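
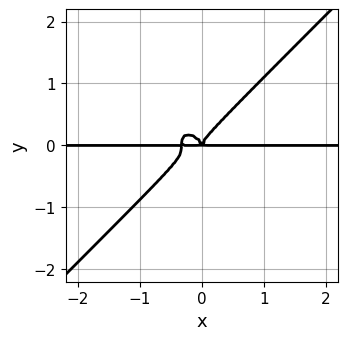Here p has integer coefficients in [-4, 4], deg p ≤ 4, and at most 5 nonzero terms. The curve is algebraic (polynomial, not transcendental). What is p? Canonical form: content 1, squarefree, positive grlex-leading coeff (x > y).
3*x^3*y - 3*y^4 + x^2*y

(a) The degree is 4 — the shape is more complex than any degree-3 curve.
(b) Checking where it meets the axes: the visible x-axis segment lies entirely on the curve.
(c) These observations pin down the coefficients.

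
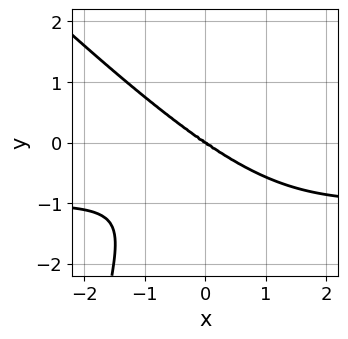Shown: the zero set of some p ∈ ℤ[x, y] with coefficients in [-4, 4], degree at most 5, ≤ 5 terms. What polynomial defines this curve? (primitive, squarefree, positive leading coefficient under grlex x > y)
x^3*y + x^2*y^2 + x^3 + x^2*y + y^3

The degree is 4 — a generic line meets the curve in up to 4 points.
Observable constraints: one y-axis crossing is at y = 0; it meets the x-axis at x = 0 (among the integer gridlines).
The integer polynomial consistent with all of this is the stated p.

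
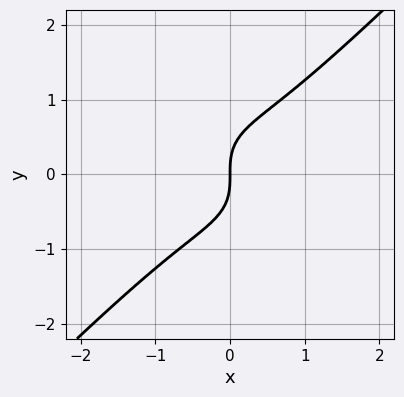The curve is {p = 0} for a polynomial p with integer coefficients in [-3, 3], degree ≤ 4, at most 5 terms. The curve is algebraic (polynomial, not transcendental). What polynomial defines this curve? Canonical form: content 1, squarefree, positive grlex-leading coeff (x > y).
1. The degree is 3 — a generic line meets the curve in up to 3 points.
2. From the visible intercepts: one y-axis crossing is at y = 0; it meets the x-axis at x = 0 (among the integer gridlines).
3. Together with the visible shape, these determine p as stated.

x^3 - y^3 + x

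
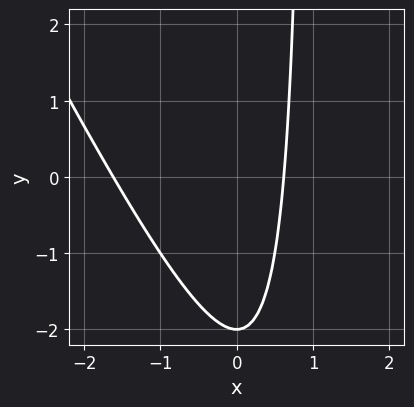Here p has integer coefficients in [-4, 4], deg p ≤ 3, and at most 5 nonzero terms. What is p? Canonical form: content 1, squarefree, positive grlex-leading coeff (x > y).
First, deg p = 2. The shape is more complex than any degree-1 curve.
Next, from the axis intercepts and sections: it crosses the y-axis at the gridline y = -2.
Finally, matching integer coefficients to the picture gives p.

2*x^2 + x*y + 2*x - y - 2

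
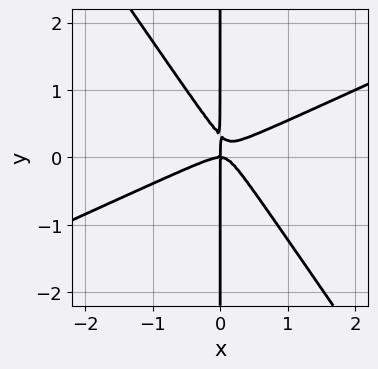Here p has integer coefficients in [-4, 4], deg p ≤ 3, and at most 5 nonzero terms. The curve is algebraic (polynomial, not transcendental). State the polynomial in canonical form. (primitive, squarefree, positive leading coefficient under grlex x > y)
(a) deg p = 3. A generic line meets the curve in up to 3 points.
(b) Checking where it meets the axes: every point of the y-axis in the box is on the curve; it meets the x-axis at x = 0 (among the integer gridlines).
(c) Matching integer coefficients to the picture gives p.

2*x^3 - 3*x^2*y - 3*x*y^2 + x*y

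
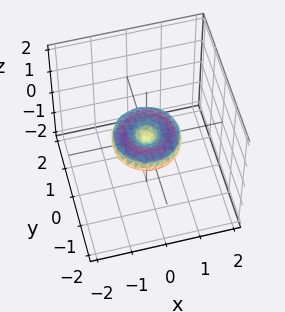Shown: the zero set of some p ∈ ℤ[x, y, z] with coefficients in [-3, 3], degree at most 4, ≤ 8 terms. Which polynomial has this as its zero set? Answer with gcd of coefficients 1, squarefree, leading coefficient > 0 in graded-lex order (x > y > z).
The degree is 4 — no degree-3 surface has this shape.
Symmetries: rotational symmetry about the z-axis ⇒ p depends on x, y only through x² + y².
Reading off the gridlines: one z-axis crossing is at z = 0; a circular section at z = 0 has radius exactly 1; the y-axis gridline crossings are at y ∈ {-1, 0, 1}; the x-axis gridline crossings are at x ∈ {-1, 0, 1}.
Matching integer coefficients to the picture gives p.

x^4 + 2*x^2*y^2 + y^4 - x^2 - y^2 + 2*z^2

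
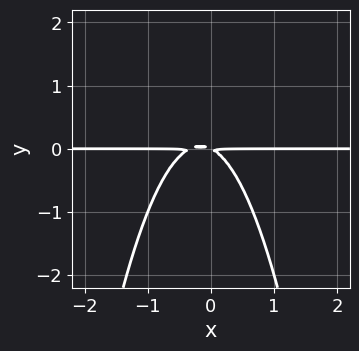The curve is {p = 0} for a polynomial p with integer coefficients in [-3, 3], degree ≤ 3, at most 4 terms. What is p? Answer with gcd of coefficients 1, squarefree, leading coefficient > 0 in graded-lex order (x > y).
3*x^2*y + x*y + 2*y^2

1. deg p = 3.
2. Checking where it meets the axes: the visible x-axis segment lies entirely on the curve.
3. The integer polynomial consistent with all of this is the stated p.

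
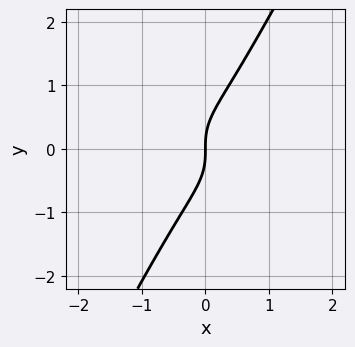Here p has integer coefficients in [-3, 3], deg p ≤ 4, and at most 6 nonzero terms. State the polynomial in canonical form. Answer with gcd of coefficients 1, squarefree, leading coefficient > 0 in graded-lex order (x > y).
3*x^3 + 3*x*y^2 - 2*y^3 + 2*x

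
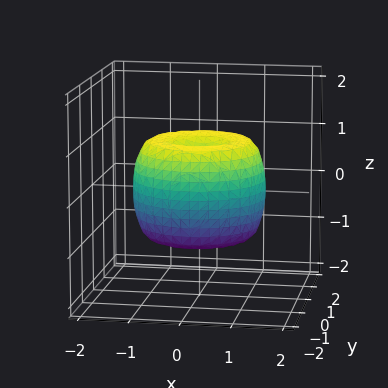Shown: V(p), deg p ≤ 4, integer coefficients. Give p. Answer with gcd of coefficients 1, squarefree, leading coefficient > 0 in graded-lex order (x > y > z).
2*x^4 + 4*x^2*y^2 + 2*y^4 - 3*x^2 - 3*y^2 + 2*z^2 - 1

(a) Degree: no degree-3 surface has this shape, so deg p = 4.
(b) Symmetries: the surface is invariant under rotation about z: p = q(x² + y², z).
(c) Observable constraints: a circular section at z = -1 has radius between 0 and 1.
(d) Matching integer coefficients to the picture gives p.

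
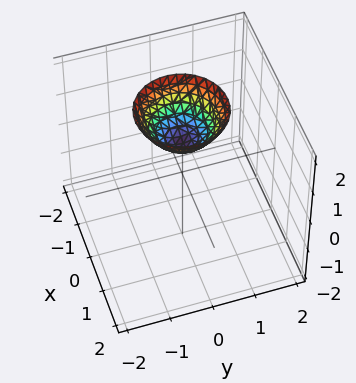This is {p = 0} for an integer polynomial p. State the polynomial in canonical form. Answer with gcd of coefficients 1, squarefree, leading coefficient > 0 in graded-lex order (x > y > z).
1. The degree is 2 — a generic line meets the surface in up to 2 points.
2. Symmetries: rotational symmetry about the z-axis ⇒ p depends on x, y only through x² + y².
3. From the visible intercepts: no x-intercept at any integer in the box; it meets the z-axis at z = 1 (among the integer gridlines).
4. These observations pin down the coefficients.

x^2 + y^2 - z + 1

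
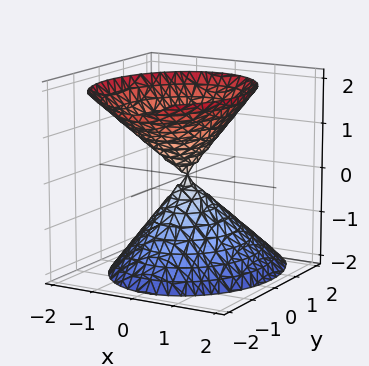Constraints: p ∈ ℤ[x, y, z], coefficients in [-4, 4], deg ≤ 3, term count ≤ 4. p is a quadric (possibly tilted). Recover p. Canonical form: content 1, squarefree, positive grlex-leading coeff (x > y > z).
3*x^2 + 2*y^2 + y*z - 2*z^2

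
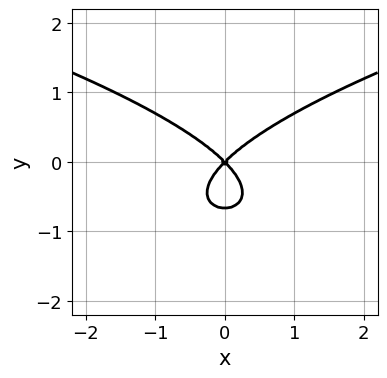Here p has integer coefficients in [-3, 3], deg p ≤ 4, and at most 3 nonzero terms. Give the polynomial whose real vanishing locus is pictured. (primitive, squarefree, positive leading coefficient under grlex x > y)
3*y^3 - 2*x^2 + 2*y^2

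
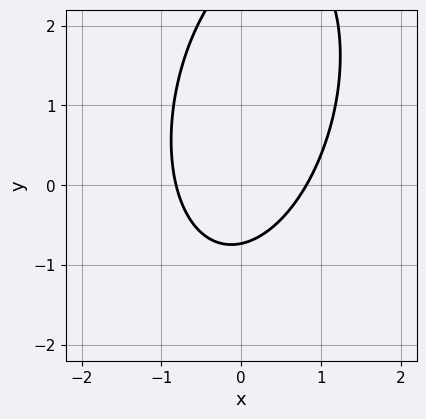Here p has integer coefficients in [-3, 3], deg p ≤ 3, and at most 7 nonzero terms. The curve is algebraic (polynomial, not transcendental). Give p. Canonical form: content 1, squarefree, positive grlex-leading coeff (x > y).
3*x^2 - x*y + y^2 - 2*y - 2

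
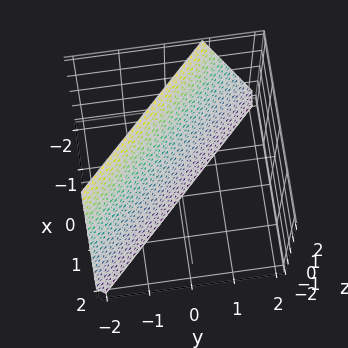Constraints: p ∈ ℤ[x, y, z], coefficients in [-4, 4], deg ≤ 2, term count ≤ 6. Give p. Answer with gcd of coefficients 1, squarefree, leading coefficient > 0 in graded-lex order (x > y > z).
deg p = 1.
Observable constraints: it crosses the z-axis at the gridline z = -2.
Fitting integer coefficients to these (and the overall shape) gives p.

3*x + 3*y + z + 2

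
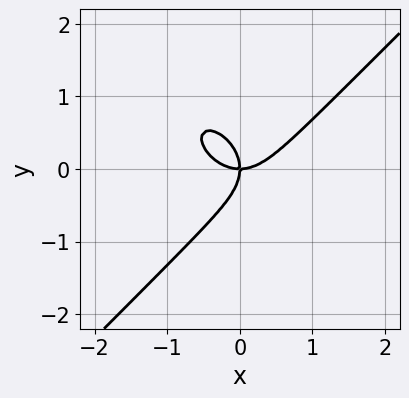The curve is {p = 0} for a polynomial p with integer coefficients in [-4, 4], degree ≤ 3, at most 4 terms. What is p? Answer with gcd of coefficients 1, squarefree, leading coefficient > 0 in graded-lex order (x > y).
x^3 - y^3 - x*y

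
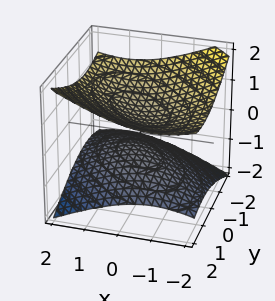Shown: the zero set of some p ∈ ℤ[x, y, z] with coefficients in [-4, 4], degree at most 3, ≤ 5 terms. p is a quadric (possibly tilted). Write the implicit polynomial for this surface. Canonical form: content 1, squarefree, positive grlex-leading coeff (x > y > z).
x^2 + x*y + y^2 - 3*z^2 + 1

1. I count 2 distinct pieces. Treating them together as one polynomial.
2. Degree: the shape is more complex than any degree-1 surface, so deg p = 2.
3. Against the integer gridlines: no y-intercept at any integer in the box; it misses every integer gridline on the x-axis.
4. Together with the visible shape, these determine p as stated.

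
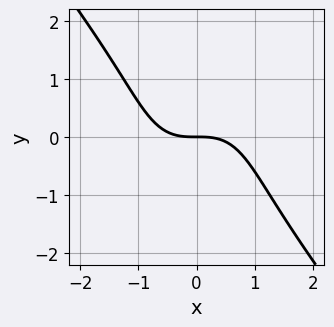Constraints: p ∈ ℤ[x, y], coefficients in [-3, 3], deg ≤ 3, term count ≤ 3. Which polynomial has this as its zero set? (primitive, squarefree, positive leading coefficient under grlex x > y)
2*x^3 + y^3 + 3*y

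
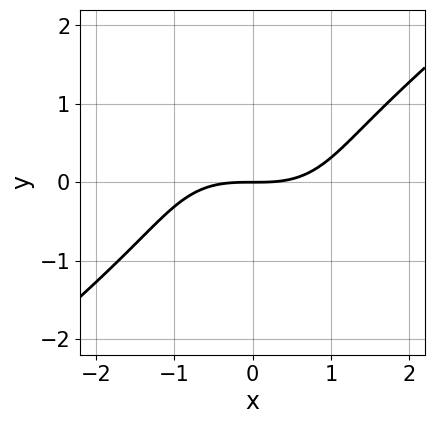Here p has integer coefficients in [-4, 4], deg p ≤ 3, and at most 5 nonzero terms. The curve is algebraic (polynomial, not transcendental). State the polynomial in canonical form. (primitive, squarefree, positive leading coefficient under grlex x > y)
First, the degree is 3 — no degree-2 curve has this shape.
Then, observable constraints: it crosses the x-axis at the gridline x = 0; one y-axis crossing is at y = 0.
Finally, solving for integer coefficients yields p as stated.

x^3 - 2*y^3 - 3*y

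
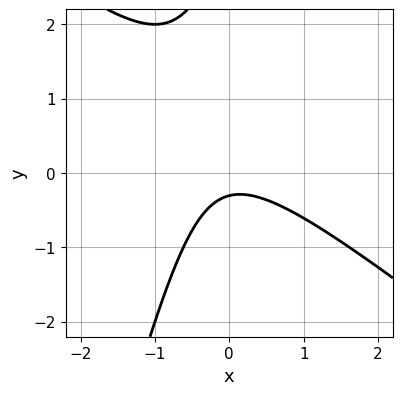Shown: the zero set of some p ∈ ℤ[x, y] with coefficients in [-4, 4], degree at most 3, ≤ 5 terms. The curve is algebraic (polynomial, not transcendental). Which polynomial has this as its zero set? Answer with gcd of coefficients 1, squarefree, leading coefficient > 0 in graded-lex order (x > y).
3*x^2 + 3*x*y - y^2 + 3*y + 1

(a) Degree: no degree-1 curve has this shape, so deg p = 2.
(b) From the axis intercepts and sections: it misses every integer gridline on the x-axis.
(c) Together with the visible shape, these determine p as stated.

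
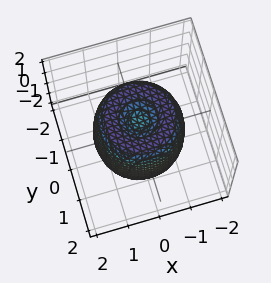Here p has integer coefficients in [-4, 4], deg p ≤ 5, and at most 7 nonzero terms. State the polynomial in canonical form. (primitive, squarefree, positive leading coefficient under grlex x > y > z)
2*x^4 + 4*x^2*y^2 + 2*y^4 - 3*x^2 - 3*y^2 + z^2 - 1

First, degree: the shape is more complex than any degree-3 surface, so deg p = 4.
Then, symmetry: the surface is invariant under rotation about z: p = q(x² + y², z).
Next, from the visible intercepts: a circular section at z = 0 has radius between 1 and 2; among the integer gridlines, it crosses the z-axis at z ∈ {-1, 1}.
Finally, the integer polynomial consistent with all of this is the stated p.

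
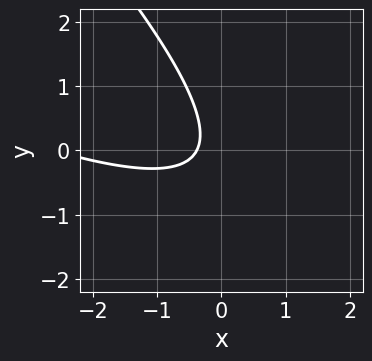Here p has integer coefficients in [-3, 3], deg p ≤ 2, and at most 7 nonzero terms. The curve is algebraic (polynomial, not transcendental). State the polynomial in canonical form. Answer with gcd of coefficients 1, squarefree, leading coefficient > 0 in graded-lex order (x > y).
deg p = 2. No degree-1 curve has this shape.
Against the integer gridlines: no y-intercept at any integer in the box.
These observations pin down the coefficients.

x^2 + 3*x*y + 2*y^2 + 3*x + 1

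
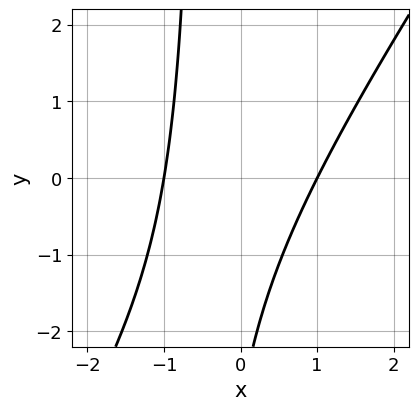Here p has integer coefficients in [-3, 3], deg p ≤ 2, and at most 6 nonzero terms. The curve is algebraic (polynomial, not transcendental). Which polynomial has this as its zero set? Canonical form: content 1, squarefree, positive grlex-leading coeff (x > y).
3*x^2 - 2*x*y - y - 3

deg p = 2. No degree-1 curve has this shape.
Against the integer gridlines: the curve avoids every integer y-axis point in the box; among the integer gridlines, it crosses the x-axis at x ∈ {-1, 1}.
Together with the visible shape, these determine p as stated.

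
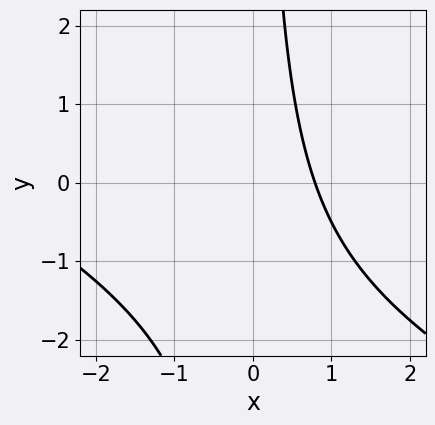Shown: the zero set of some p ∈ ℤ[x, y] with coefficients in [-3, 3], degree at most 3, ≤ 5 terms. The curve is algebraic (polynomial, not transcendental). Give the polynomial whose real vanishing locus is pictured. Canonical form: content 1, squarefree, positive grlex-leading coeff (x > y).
1. The degree is 2 — no degree-1 curve has this shape.
2. From the axis intercepts and sections: the curve avoids every integer y-axis point in the box.
3. Fitting integer coefficients to these (and the overall shape) gives p.

x^2 + 2*x*y + 3*x - 3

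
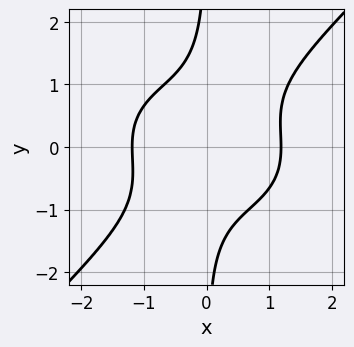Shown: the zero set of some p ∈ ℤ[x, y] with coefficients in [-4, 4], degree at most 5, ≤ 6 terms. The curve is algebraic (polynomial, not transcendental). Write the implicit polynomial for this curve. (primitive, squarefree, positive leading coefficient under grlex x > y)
x^4 + x^2*y^2 - 2*x*y^3 - 2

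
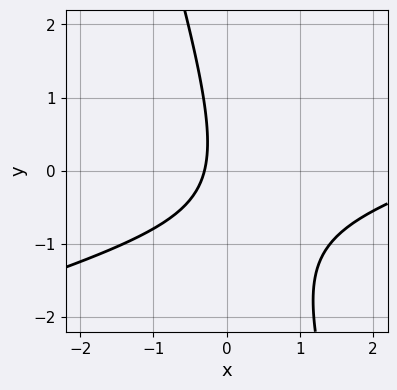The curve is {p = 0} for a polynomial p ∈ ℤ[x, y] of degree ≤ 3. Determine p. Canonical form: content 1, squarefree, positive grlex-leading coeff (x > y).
Degree: the shape is more complex than any degree-1 curve, so deg p = 2.
Observable constraints: the curve avoids every integer y-axis point in the box.
Solving for integer coefficients yields p as stated.

x^2 - 3*x*y - y^2 - 3*x - 1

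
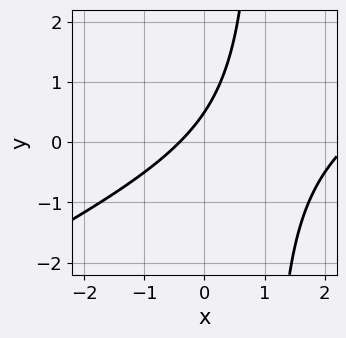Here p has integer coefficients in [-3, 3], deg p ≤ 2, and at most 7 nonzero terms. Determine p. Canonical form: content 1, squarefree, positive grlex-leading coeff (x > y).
1. The degree is 2 — the shape is more complex than any degree-1 curve.
2. Solving for integer coefficients yields p as stated.

x^2 - 2*x*y - 2*x + 2*y - 1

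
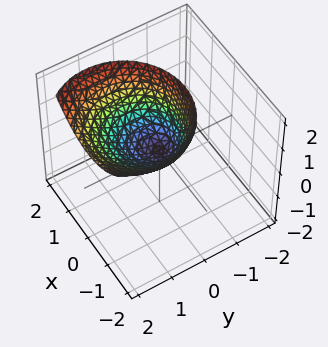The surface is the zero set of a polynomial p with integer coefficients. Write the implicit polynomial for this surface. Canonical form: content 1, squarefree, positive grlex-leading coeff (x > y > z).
x^2 + y^2 - y*z - z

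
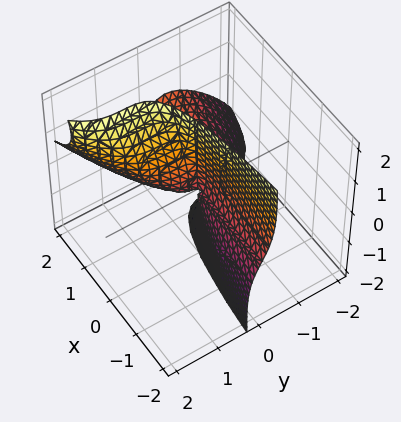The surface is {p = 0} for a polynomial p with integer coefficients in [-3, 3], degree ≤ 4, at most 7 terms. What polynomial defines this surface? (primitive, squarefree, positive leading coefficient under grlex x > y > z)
(a) Degree: the shape is more complex than any degree-2 surface, so deg p = 3.
(b) Observable constraints: the visible x-axis segment lies entirely on the surface; it meets the y-axis at y = 0 (among the integer gridlines); the visible z-axis segment lies entirely on the surface.
(c) Matching integer coefficients to the picture gives p.

2*y^3 - 3*y^2*z + 2*y*z^2 - 2*x*y - x*z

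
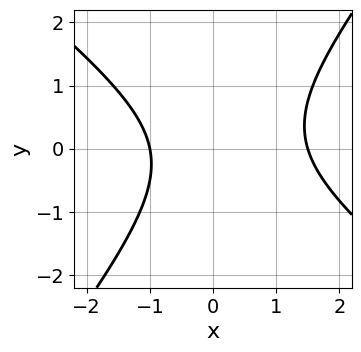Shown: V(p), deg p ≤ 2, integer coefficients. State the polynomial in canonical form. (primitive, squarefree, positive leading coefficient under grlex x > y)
2*x^2 + x*y - 2*y^2 - x - 3

1. The degree is 2 — a generic line meets the curve in up to 2 points.
2. Against the integer gridlines: it crosses the x-axis at the gridline x = -1; no y-intercept at any integer in the box.
3. Putting this together gives p.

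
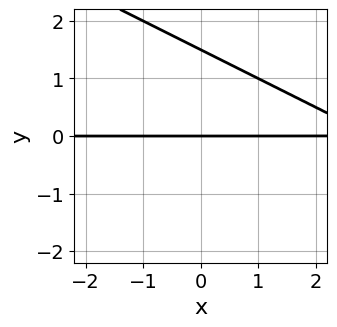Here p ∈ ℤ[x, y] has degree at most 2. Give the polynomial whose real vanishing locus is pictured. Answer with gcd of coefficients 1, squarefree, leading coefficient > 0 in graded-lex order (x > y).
x*y + 2*y^2 - 3*y

The degree is 2 — a generic line meets the curve in up to 2 points.
From the axis intercepts and sections: it crosses the y-axis at the gridline y = 0; every point of the x-axis in the box is on the curve.
Solving for integer coefficients yields p as stated.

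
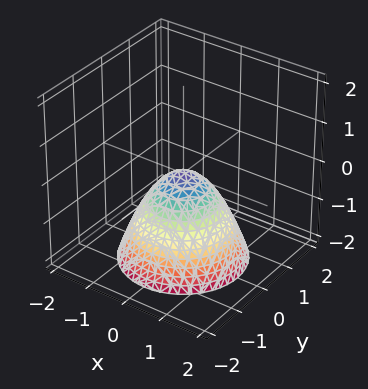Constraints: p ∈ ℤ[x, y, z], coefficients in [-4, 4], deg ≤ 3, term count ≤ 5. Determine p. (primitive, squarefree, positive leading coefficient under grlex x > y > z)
x^2 + y^2 + z

First, degree: a paraboloid; a quadric, so deg p = 2.
Next, by symmetry, the z-axis is an axis of rotation, so x and y enter only as x² + y².
Next, reading off the gridlines: it crosses the z-axis at the gridline z = 0; it meets the x-axis at x = 0 (among the integer gridlines).
Finally, these observations pin down the coefficients.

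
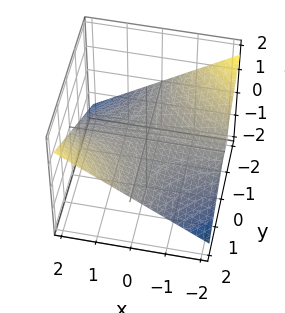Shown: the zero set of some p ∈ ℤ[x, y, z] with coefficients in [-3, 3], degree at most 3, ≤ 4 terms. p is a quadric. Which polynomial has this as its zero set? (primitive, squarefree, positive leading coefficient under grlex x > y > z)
1. deg p = 2. A hyperbolic paraboloid; a quadric.
2. From the visible intercepts: every point of the x-axis in the box is on the surface; it crosses the z-axis at the gridline z = 0; every point of the y-axis in the box is on the surface.
3. Solving for integer coefficients yields p as stated.

x*y - 3*z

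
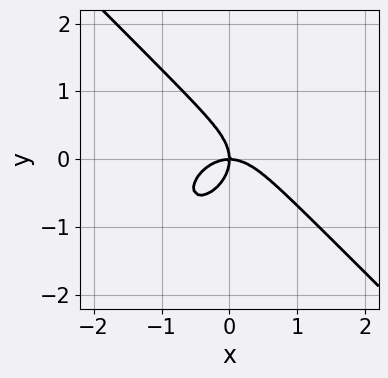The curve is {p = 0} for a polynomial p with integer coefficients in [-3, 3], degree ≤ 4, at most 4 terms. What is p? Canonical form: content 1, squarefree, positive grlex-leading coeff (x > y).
(a) Degree: no degree-2 curve has this shape, so deg p = 3.
(b) Reading off the gridlines: it crosses the x-axis at the gridline x = 0; it meets the y-axis at y = 0 (among the integer gridlines).
(c) Matching integer coefficients to the picture gives p.

x^3 + y^3 + x*y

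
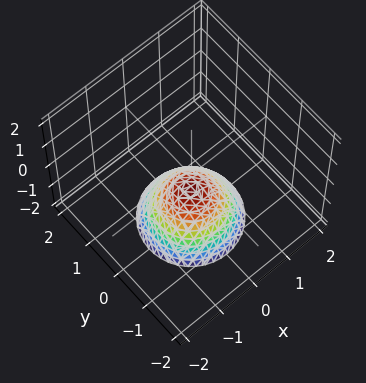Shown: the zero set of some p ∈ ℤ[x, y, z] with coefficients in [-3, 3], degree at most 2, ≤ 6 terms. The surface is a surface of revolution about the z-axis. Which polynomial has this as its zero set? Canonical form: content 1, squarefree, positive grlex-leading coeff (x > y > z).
3*x^2 + 3*y^2 + 3*z + 2

The degree is 2 — a generic line meets the surface in up to 2 points.
By symmetry, the surface is invariant under rotation about z: p = q(x² + y², z).
Against the integer gridlines: it misses every integer gridline on the y-axis; a circular section at z = -2 has radius between 1 and 2; no x-intercept at any integer in the box.
Solving for integer coefficients yields p as stated.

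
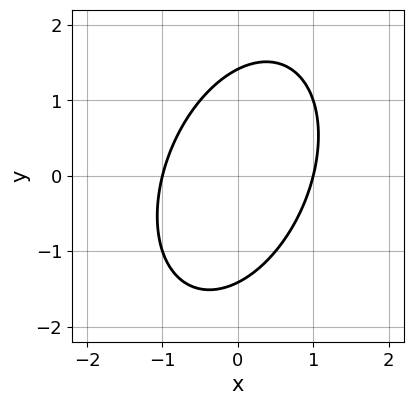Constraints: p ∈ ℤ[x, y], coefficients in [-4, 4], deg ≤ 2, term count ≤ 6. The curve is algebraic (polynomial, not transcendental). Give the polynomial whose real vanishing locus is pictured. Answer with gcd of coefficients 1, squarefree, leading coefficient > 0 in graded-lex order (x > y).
2*x^2 - x*y + y^2 - 2

deg p = 2. The shape is more complex than any degree-1 curve.
Checking where it meets the axes: among the integer gridlines, it crosses the x-axis at x ∈ {-1, 1}.
Together with the visible shape, these determine p as stated.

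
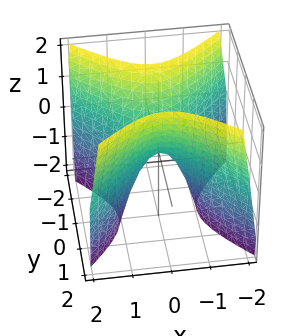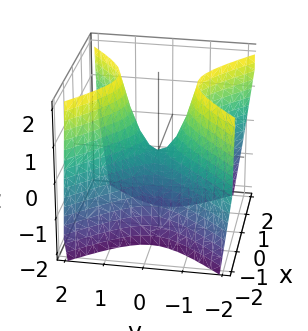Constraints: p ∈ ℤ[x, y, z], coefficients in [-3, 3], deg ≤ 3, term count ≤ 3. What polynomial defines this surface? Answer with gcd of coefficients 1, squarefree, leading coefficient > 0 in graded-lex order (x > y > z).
First, the degree is 2 — a saddle surface; a quadric.
Then, symmetries: the x ↦ −x reflection is a symmetry, so x appears only in even powers; mirror symmetry y ↦ −y ⇒ only even powers of y.
Then, observable constraints: one z-axis crossing is at z = 0; it crosses the x-axis at the gridline x = 0.
Finally, putting this together gives p.

2*x^2 - 2*y^2 + z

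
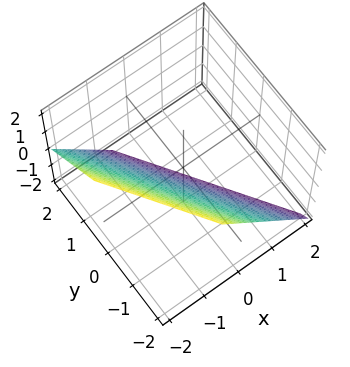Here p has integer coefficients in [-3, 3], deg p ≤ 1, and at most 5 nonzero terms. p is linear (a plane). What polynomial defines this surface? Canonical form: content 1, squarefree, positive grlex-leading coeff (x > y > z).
The degree is 1 — the surface is flat (a plane).
From the axis intercepts and sections: it crosses the z-axis at the gridline z = -1; one y-axis crossing is at y = -1.
Fitting integer coefficients to these (and the overall shape) gives p.

3*x + 2*y + 2*z + 2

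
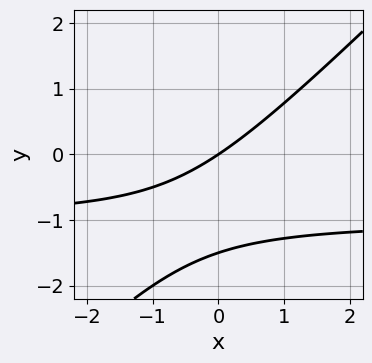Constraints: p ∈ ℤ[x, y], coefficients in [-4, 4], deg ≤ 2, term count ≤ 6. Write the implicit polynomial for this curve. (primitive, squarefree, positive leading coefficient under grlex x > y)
(a) deg p = 2. A generic line meets the curve in up to 2 points.
(b) Checking where it meets the axes: it crosses the x-axis at the gridline x = 0; one y-axis crossing is at y = 0.
(c) Assembling these constraints gives the stated polynomial.

2*x*y - 2*y^2 + 2*x - 3*y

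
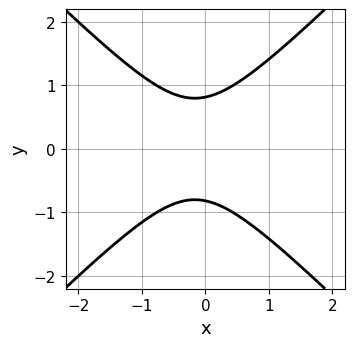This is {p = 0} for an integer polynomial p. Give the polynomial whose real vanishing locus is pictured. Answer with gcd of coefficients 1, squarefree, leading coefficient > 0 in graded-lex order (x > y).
Degree: no degree-1 curve has this shape, so deg p = 2.
Symmetries: mirror symmetry y ↦ −y ⇒ only even powers of y.
Observable constraints: no x-intercept at any integer in the box.
Together with the visible shape, these determine p as stated.

3*x^2 - 3*y^2 + x + 2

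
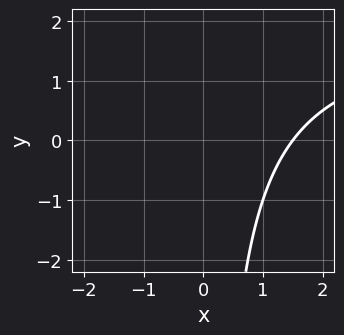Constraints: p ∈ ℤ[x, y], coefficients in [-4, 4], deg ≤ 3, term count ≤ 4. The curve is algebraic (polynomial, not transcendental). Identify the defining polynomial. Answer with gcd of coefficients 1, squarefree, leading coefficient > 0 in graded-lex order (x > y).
x*y - 2*x + 3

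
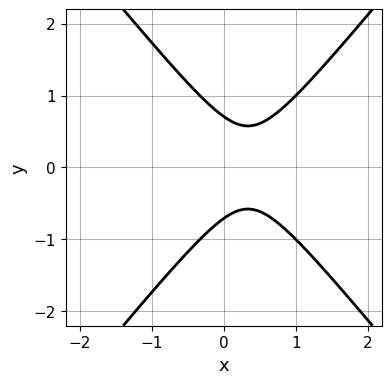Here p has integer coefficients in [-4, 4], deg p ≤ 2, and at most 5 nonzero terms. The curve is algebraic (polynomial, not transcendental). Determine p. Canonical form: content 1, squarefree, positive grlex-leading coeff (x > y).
First, degree: no degree-1 curve has this shape, so deg p = 2.
Next, symmetries: the y ↦ −y reflection is a symmetry, so y appears only in even powers.
Then, against the integer gridlines: no x-intercept at any integer in the box.
Finally, assembling these constraints gives the stated polynomial.

3*x^2 - 2*y^2 - 2*x + 1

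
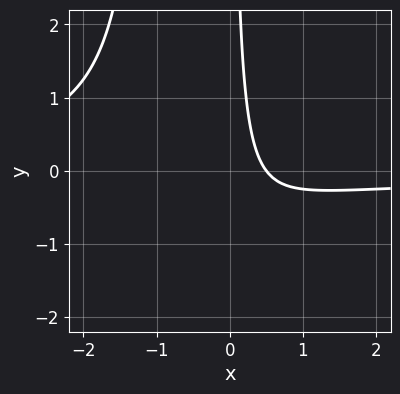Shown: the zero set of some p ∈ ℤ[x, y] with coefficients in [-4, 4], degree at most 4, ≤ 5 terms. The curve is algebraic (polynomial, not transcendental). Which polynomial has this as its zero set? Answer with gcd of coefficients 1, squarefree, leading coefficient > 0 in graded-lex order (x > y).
2*x^2*y + 2*x*y + 2*x - 1

1. The degree is 3 — no degree-2 curve has this shape.
2. From the axis intercepts and sections: it misses every integer gridline on the y-axis.
3. Fitting integer coefficients to these (and the overall shape) gives p.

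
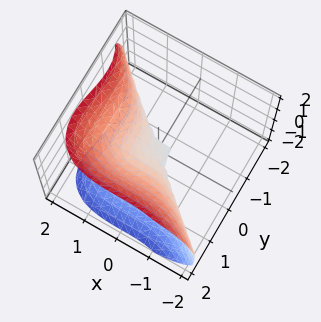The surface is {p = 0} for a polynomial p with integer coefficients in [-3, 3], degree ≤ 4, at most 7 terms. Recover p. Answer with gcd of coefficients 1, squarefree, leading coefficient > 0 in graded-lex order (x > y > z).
2*x^3 + 3*y^3 - y*z^2 - 3*z^2 - z

The degree is 3 — a generic line meets the surface in up to 3 points.
Against the integer gridlines: one y-axis crossing is at y = 0; one z-axis crossing is at z = 0; it meets the x-axis at x = 0 (among the integer gridlines).
Matching integer coefficients to the picture gives p.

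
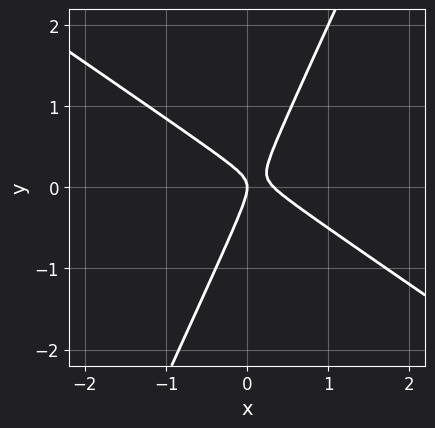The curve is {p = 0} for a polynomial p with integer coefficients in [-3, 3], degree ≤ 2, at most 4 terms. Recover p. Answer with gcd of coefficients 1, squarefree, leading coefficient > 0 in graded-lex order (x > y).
First, deg p = 2. A generic line meets the curve in up to 2 points.
Then, observable constraints: it meets the x-axis at x = 0 (among the integer gridlines); one y-axis crossing is at y = 0.
Finally, solving for integer coefficients yields p as stated.

3*x^2 + 3*x*y - 2*y^2 - x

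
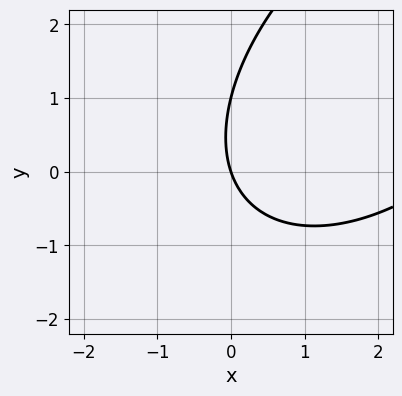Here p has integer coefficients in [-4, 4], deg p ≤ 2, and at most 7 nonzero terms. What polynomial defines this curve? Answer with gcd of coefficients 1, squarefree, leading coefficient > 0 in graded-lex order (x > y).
x^2 - x*y + y^2 - 3*x - y

(a) Degree: no degree-1 curve has this shape, so deg p = 2.
(b) From the axis intercepts and sections: one x-axis crossing is at x = 0; the y-axis gridline crossings are at y ∈ {0, 1}.
(c) Matching integer coefficients to the picture gives p.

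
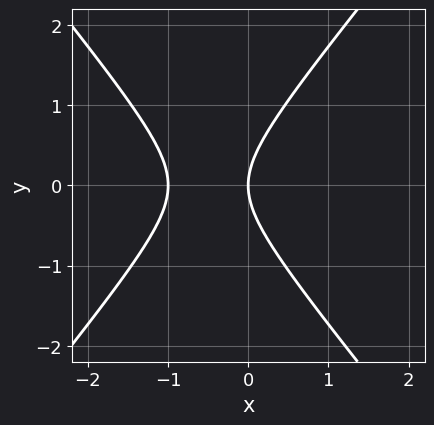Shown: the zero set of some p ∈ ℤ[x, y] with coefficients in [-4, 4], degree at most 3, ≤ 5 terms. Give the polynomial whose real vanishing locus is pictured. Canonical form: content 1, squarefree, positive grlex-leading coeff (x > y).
3*x^2 - 2*y^2 + 3*x

First, deg p = 2. The shape is more complex than any degree-1 curve.
Then, symmetries: it's symmetric under y → −y, forcing even powers of y.
Next, from the visible intercepts: among the integer gridlines, it crosses the x-axis at x ∈ {-1, 0}; one y-axis crossing is at y = 0.
Finally, putting this together gives p.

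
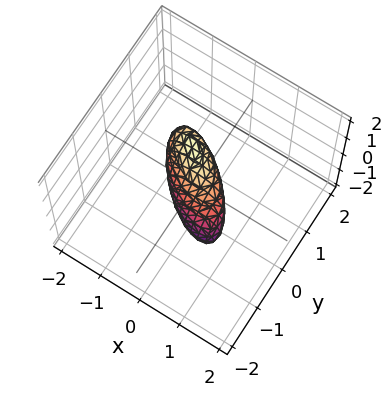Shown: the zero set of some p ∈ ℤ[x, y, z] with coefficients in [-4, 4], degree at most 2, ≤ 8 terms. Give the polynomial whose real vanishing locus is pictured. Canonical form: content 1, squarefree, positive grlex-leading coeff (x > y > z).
2*x^2 + 3*x*y + 3*y^2 - 2*y*z + 2*z^2 - 1

The degree is 2 — the shape is more complex than any degree-1 surface.
The integer polynomial consistent with all of this is the stated p.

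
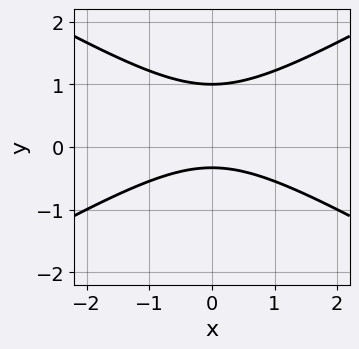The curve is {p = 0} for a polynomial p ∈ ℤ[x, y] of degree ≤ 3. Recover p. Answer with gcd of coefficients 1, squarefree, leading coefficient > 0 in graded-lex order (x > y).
1. The degree is 2 — the shape is more complex than any degree-1 curve.
2. Symmetries: it's symmetric under x → −x, forcing even powers of x.
3. Reading off the gridlines: it crosses the y-axis at the gridline y = 1; it misses every integer gridline on the x-axis.
4. Assembling these constraints gives the stated polynomial.

x^2 - 3*y^2 + 2*y + 1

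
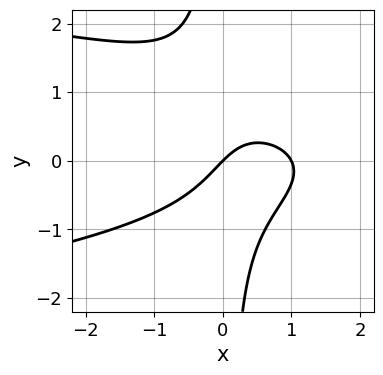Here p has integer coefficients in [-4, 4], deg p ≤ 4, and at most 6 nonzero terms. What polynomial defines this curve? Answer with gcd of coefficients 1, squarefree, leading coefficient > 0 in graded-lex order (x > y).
3*x*y^2 + 2*x^2 - x*y - 2*x + 2*y

1. Degree: a generic line meets the curve in up to 3 points, so deg p = 3.
2. From the axis intercepts and sections: it crosses the y-axis at the gridline y = 0; among the integer gridlines, it crosses the x-axis at x ∈ {0, 1}.
3. Solving for integer coefficients yields p as stated.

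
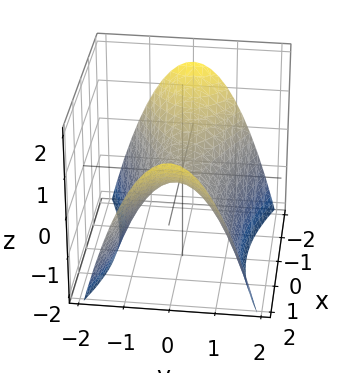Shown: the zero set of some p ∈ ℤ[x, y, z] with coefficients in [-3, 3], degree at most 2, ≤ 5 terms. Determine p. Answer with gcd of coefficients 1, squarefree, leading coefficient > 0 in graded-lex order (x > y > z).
x^2 - 3*y^2 - 3*z

(a) deg p = 2. A hyperbolic paraboloid; a quadric.
(b) Symmetries: the y ↦ −y reflection is a symmetry, so y appears only in even powers; the x ↦ −x reflection is a symmetry, so x appears only in even powers.
(c) From the visible intercepts: it meets the y-axis at y = 0 (among the integer gridlines); one z-axis crossing is at z = 0; it meets the x-axis at x = 0 (among the integer gridlines).
(d) Fitting integer coefficients to these (and the overall shape) gives p.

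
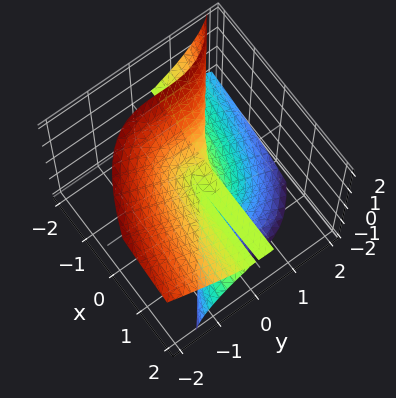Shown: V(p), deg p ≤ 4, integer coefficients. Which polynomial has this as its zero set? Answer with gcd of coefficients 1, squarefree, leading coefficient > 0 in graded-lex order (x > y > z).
1. The degree is 3 — a generic line meets the surface in up to 3 points.
2. Checking where it meets the axes: one z-axis crossing is at z = 0; it crosses the y-axis at the gridline y = 0.
3. Assembling these constraints gives the stated polynomial.

3*x*z^2 + 2*y^3 + 2*z^3 - y^2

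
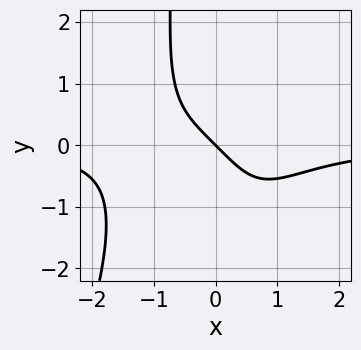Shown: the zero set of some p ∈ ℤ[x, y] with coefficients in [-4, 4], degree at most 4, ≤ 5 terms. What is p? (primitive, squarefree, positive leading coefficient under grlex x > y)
1. Degree: a generic line meets the curve in up to 4 points, so deg p = 4.
2. Reading off the gridlines: it crosses the y-axis at the gridline y = 0; it meets the x-axis at x = 0 (among the integer gridlines).
3. The integer polynomial consistent with all of this is the stated p.

2*x^3*y - x^2*y^2 + 3*x + 3*y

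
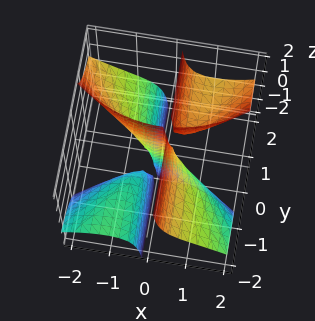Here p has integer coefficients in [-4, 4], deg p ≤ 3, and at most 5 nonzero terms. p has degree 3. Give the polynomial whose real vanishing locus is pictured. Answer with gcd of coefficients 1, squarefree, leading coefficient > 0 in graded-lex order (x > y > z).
(a) I count 3 distinct pieces.
(b) deg p = 3.
(c) Checking where it meets the axes: one y-axis crossing is at y = 0; one x-axis crossing is at x = 0; the visible z-axis segment lies entirely on the surface.
(d) Together with the visible shape, these determine p as stated.

x^3 - 3*x*y*z + y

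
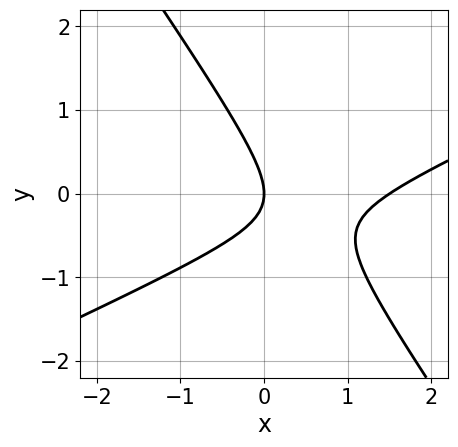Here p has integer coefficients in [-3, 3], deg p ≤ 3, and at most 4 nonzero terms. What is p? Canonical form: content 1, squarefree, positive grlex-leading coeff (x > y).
2*x^2 - 3*x*y - 3*y^2 - 3*x

1. deg p = 2.
2. From the axis intercepts and sections: it crosses the y-axis at the gridline y = 0; it crosses the x-axis at the gridline x = 0.
3. Putting this together gives p.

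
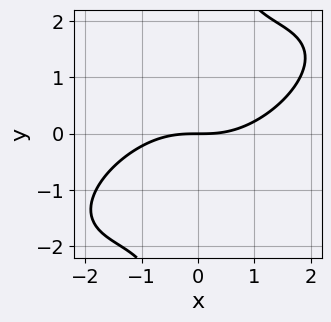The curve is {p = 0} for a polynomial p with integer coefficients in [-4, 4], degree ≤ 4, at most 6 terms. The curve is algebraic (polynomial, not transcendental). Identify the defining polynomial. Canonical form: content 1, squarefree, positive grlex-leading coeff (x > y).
x^3 - 2*x^2*y + 2*x*y^2 - 3*y

First, degree: no degree-2 curve has this shape, so deg p = 3.
Then, observable constraints: it crosses the y-axis at the gridline y = 0; one x-axis crossing is at x = 0.
Finally, putting this together gives p.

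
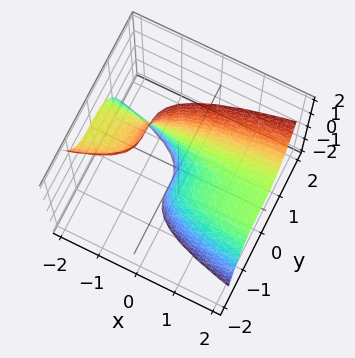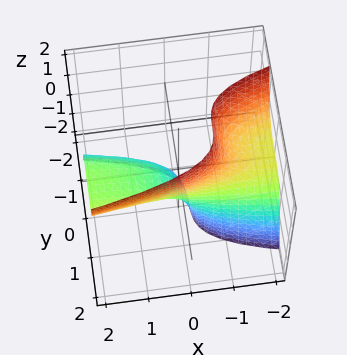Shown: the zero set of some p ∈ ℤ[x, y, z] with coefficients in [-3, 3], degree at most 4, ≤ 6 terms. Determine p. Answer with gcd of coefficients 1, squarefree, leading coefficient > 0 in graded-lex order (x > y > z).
(a) The degree is 3 — a generic line meets the surface in up to 3 points.
(b) Observable constraints: it misses every integer gridline on the x-axis; it meets the z-axis at z = -1 (among the integer gridlines).
(c) Fitting integer coefficients to these (and the overall shape) gives p.

3*y^3 - 2*x*z - z - 1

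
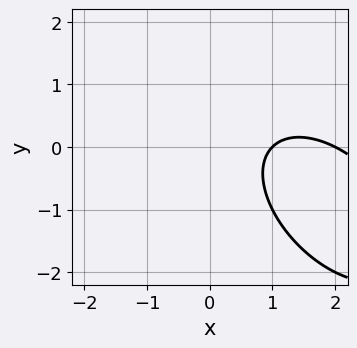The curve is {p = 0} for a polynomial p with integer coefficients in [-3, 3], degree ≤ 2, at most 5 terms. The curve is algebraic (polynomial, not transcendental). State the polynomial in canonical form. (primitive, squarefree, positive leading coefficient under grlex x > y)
First, the degree is 2 — no degree-1 curve has this shape.
Next, against the integer gridlines: the curve avoids every integer y-axis point in the box; the x-axis gridline crossings are at x ∈ {1, 2}.
Finally, the integer polynomial consistent with all of this is the stated p.

x^2 + x*y + y^2 - 3*x + 2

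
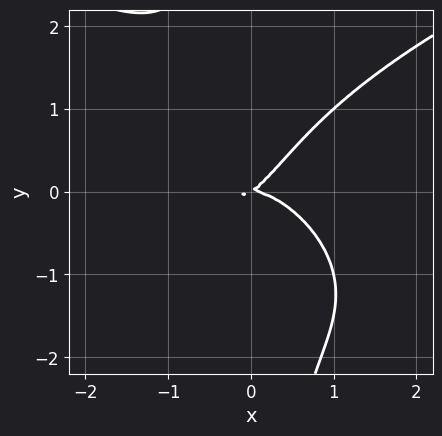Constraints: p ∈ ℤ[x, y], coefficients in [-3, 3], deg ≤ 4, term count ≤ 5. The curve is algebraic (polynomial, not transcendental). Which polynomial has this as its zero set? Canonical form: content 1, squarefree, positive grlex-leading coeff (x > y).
2*x*y^3 - 3*x^3 - 2*x*y + 3*y^2

1. deg p = 4. A generic line meets the curve in up to 4 points.
2. Checking where it meets the axes: it meets the y-axis at y = 0 (among the integer gridlines); it meets the x-axis at x = 0 (among the integer gridlines).
3. The integer polynomial consistent with all of this is the stated p.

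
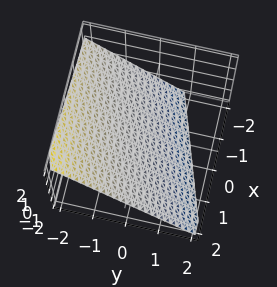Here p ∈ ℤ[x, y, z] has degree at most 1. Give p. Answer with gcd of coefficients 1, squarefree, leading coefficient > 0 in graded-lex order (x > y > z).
(a) deg p = 1. The surface is flat (a plane).
(b) From the visible intercepts: it meets the x-axis at x = 2 (among the integer gridlines).
(c) Matching integer coefficients to the picture gives p.

x - 3*y - 3*z - 2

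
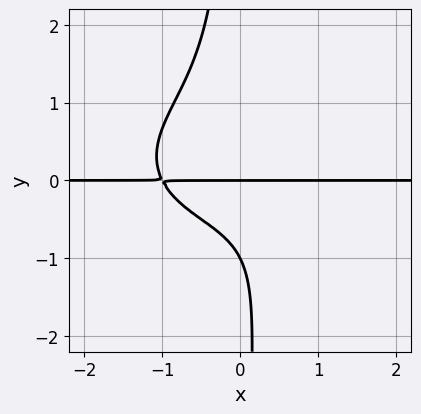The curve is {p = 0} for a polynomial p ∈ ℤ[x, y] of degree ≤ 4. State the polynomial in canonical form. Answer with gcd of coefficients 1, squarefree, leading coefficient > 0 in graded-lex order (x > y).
(a) Degree: a generic line meets the curve in up to 4 points, so deg p = 4.
(b) Against the integer gridlines: the visible x-axis segment lies entirely on the curve; the y-axis gridline crossings are at y ∈ {-1, 0}.
(c) Together with the visible shape, these determine p as stated.

x^3*y + 3*x*y^3 + x*y + 2*y^2 + 2*y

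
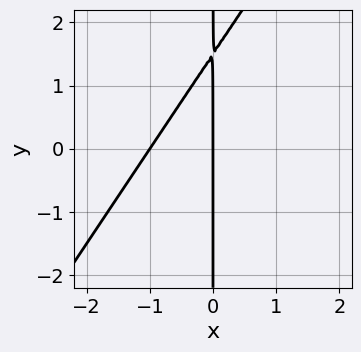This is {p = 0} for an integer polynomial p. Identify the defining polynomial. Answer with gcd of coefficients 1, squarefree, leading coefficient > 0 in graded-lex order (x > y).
First, degree: the shape is more complex than any degree-1 curve, so deg p = 2.
Next, reading off the gridlines: every point of the y-axis in the box is on the curve; among the integer gridlines, it crosses the x-axis at x ∈ {-1, 0}.
Finally, together with the visible shape, these determine p as stated.

3*x^2 - 2*x*y + 3*x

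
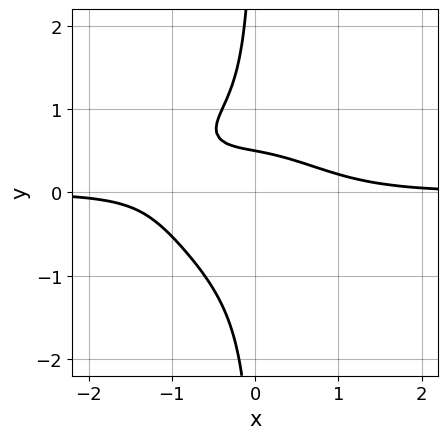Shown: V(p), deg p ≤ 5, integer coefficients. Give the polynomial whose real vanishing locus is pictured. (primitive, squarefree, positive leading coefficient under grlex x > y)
The degree is 4 — the shape is more complex than any degree-3 curve.
Checking where it meets the axes: the curve avoids every integer x-axis point in the box.
These observations pin down the coefficients.

2*x^3*y + 2*x^2*y^2 + 3*x*y^3 + 2*y - 1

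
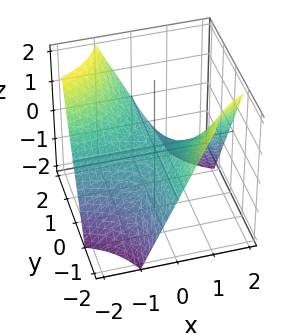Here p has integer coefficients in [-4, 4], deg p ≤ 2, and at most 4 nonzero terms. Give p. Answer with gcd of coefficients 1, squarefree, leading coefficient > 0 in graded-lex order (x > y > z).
x*y + z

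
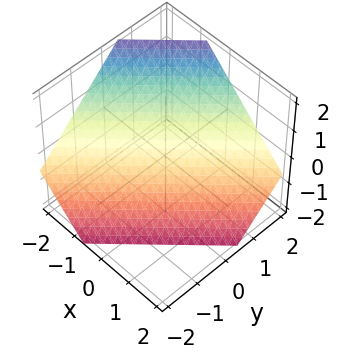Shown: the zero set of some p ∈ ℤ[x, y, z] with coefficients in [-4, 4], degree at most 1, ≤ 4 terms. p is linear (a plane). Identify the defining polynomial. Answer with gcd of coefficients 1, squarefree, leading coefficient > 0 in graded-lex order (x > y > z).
3*x - 3*y + 3*z + 2

First, degree: every cross-section is a straight line — this is a plane, so deg p = 1.
Finally, solving for integer coefficients yields p as stated.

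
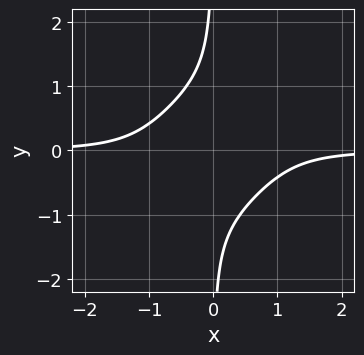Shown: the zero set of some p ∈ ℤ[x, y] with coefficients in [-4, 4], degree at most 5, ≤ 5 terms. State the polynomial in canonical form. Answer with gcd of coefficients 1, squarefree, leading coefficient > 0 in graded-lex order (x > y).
(a) The degree is 4 — a generic line meets the curve in up to 4 points.
(b) Checking where it meets the axes: no y-intercept at any integer in the box; no x-intercept at any integer in the box.
(c) Solving for integer coefficients yields p as stated.

3*x^3*y - 3*x^2*y^2 + 3*x*y^3 + 2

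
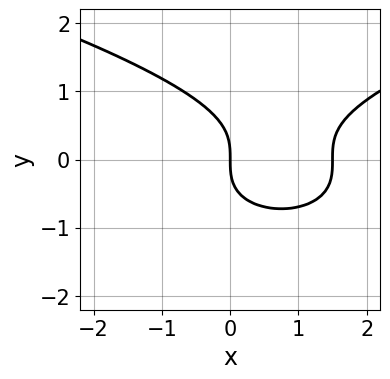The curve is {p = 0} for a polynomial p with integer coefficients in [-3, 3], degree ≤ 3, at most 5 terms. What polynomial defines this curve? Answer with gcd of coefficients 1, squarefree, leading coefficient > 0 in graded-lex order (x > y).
Degree: a generic line meets the curve in up to 3 points, so deg p = 3.
From the axis intercepts and sections: it crosses the x-axis at the gridline x = 0; it crosses the y-axis at the gridline y = 0.
Assembling these constraints gives the stated polynomial.

3*y^3 - 2*x^2 + 3*x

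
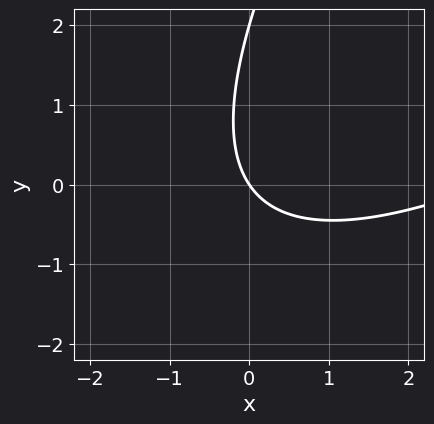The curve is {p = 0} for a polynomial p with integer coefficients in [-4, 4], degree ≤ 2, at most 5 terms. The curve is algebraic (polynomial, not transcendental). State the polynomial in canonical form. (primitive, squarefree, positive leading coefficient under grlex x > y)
(a) The degree is 2 — a generic line meets the curve in up to 2 points.
(b) Against the integer gridlines: it crosses the x-axis at the gridline x = 0; among the integer gridlines, it crosses the y-axis at y ∈ {0, 2}.
(c) These observations pin down the coefficients.

x^2 - 2*x*y + y^2 - 3*x - 2*y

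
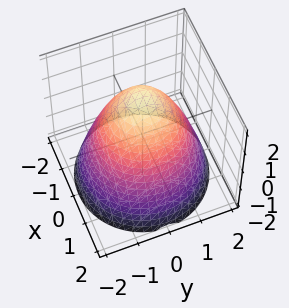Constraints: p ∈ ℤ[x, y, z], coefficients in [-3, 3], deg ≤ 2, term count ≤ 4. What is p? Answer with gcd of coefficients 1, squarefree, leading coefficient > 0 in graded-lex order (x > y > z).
The degree is 2 — a generic line meets the surface in up to 2 points.
Symmetries: rotational symmetry about the z-axis ⇒ p depends on x, y only through x² + y².
From the axis intercepts and sections: a circular section at z = 1 has radius exactly 1; one z-axis crossing is at z = 2.
Assembling these constraints gives the stated polynomial.

x^2 + y^2 + z - 2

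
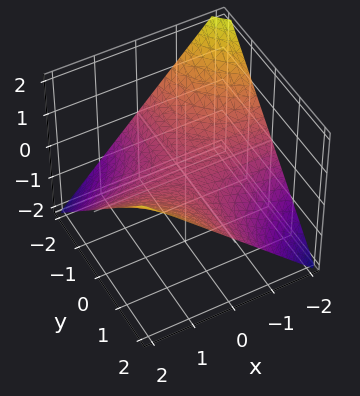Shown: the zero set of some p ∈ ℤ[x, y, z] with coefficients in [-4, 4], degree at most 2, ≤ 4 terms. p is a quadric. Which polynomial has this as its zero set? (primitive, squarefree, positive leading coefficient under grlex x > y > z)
(a) deg p = 2. A hyperbolic paraboloid; a quadric.
(b) Reading off the gridlines: every point of the y-axis in the box is on the surface; it meets the z-axis at z = 0 (among the integer gridlines); the visible x-axis segment lies entirely on the surface.
(c) Fitting integer coefficients to these (and the overall shape) gives p.

x*y - 2*z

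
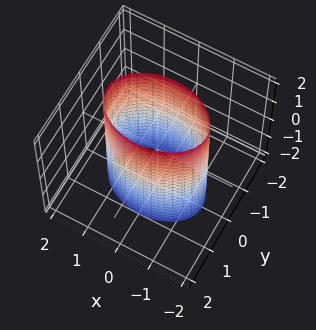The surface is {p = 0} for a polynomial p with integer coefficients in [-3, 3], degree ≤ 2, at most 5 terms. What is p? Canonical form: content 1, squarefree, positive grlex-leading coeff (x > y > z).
Degree: a cylinder; a quadric, so deg p = 2.
Symmetries: it's symmetric under z → −z, forcing even powers of z; it's symmetric under y → −y, forcing even powers of y; it's symmetric under x → −x, forcing even powers of x.
From the axis intercepts and sections: it misses every integer gridline on the z-axis; the y-axis gridline crossings are at y ∈ {-1, 1}.
Assembling these constraints gives the stated polynomial.

x^2 + 2*y^2 - 2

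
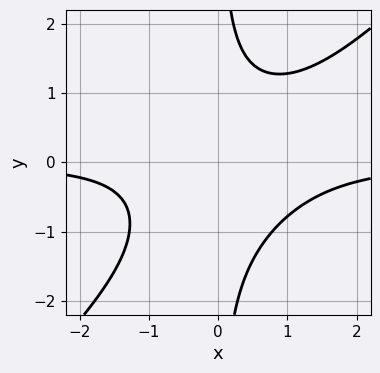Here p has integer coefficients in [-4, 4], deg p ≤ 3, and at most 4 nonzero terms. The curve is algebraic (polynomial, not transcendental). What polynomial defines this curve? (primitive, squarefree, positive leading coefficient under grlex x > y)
(a) The degree is 3 — no degree-2 curve has this shape.
(b) From the visible intercepts: it misses every integer gridline on the x-axis; the curve avoids every integer y-axis point in the box.
(c) Together with the visible shape, these determine p as stated.

2*x^2*y - 2*x*y^2 - x*y + 2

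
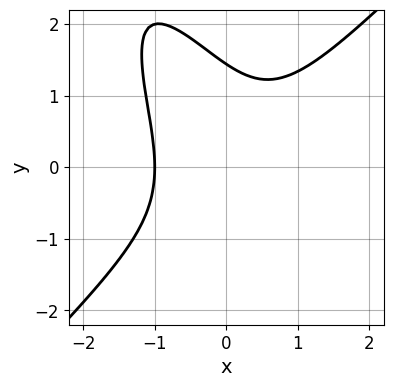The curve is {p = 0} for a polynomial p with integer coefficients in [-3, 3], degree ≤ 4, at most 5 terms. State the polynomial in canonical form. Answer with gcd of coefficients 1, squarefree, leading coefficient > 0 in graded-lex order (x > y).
3*x^3 - 2*x*y^2 - y^3 + 3

1. deg p = 3.
2. From the visible intercepts: one x-axis crossing is at x = -1.
3. Matching integer coefficients to the picture gives p.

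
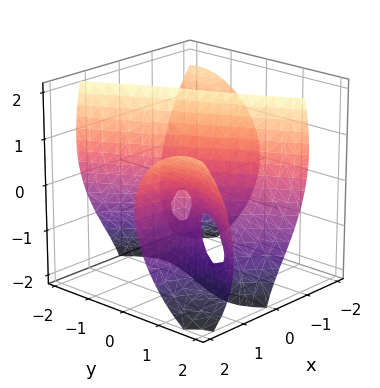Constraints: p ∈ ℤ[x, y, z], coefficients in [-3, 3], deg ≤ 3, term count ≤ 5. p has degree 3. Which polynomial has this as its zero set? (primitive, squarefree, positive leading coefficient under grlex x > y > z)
(a) Degree: no degree-2 surface has this shape, so deg p = 3.
(b) From the visible intercepts: it meets the y-axis at y = 0 (among the integer gridlines); the visible z-axis segment lies entirely on the surface; it meets the x-axis at x = 0 (among the integer gridlines).
(c) Putting this together gives p.

3*x^2*y - 2*x*z^2 - y^3 - 2*y*z - x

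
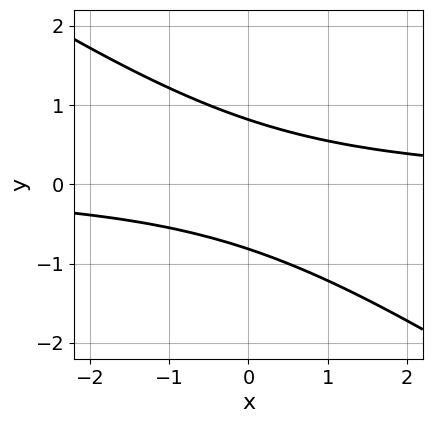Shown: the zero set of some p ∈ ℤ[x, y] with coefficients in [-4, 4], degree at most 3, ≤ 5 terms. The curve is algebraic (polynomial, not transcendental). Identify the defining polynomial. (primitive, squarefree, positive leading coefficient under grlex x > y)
2*x*y + 3*y^2 - 2

First, degree: the shape is more complex than any degree-1 curve, so deg p = 2.
Next, against the integer gridlines: it misses every integer gridline on the x-axis.
Finally, matching integer coefficients to the picture gives p.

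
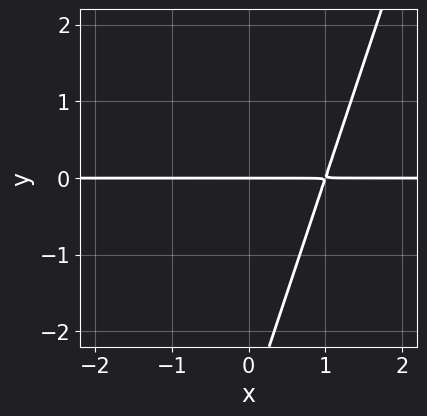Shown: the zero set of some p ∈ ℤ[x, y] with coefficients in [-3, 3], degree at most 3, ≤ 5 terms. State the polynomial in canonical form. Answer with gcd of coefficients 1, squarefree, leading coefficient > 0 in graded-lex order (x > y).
3*x*y - y^2 - 3*y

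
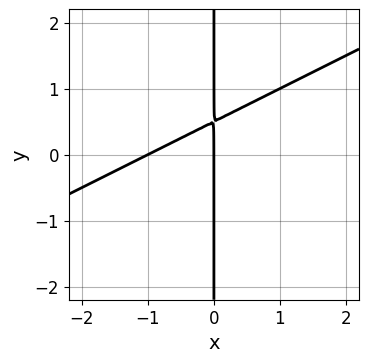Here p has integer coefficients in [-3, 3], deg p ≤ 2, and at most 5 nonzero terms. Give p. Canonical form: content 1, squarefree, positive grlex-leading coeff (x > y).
x^2 - 2*x*y + x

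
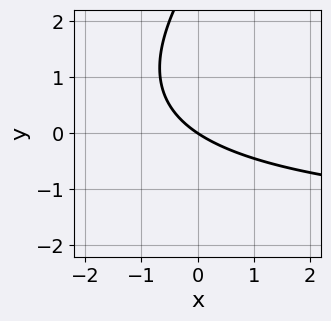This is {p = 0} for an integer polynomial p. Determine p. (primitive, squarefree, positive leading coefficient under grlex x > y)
(a) Degree: a generic line meets the curve in up to 2 points, so deg p = 2.
(b) From the visible intercepts: it crosses the x-axis at the gridline x = 0; it crosses the y-axis at the gridline y = 0.
(c) Solving for integer coefficients yields p as stated.

x*y - y^2 + 2*x + 3*y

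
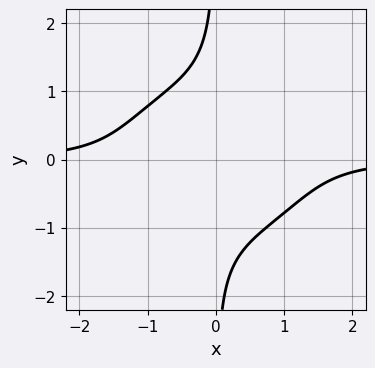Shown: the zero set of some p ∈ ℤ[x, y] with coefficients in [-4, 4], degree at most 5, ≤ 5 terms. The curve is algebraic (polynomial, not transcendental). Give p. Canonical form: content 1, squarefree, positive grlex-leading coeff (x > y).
First, deg p = 4. The shape is more complex than any degree-3 curve.
Next, checking where it meets the axes: it misses every integer gridline on the y-axis; no x-intercept at any integer in the box.
Finally, solving for integer coefficients yields p as stated.

2*x^3*y + 3*x*y^3 + 3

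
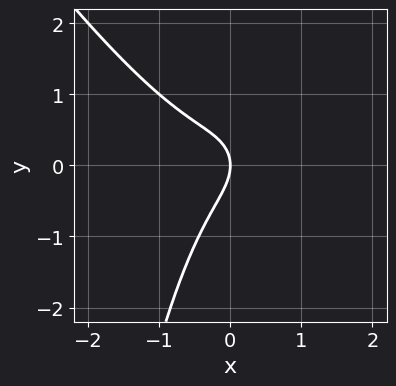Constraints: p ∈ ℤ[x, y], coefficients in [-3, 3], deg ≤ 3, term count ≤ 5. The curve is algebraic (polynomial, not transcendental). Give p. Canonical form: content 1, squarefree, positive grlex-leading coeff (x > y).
1. Degree: a generic line meets the curve in up to 3 points, so deg p = 3.
2. From the visible intercepts: it meets the y-axis at y = 0 (among the integer gridlines); it crosses the x-axis at the gridline x = 0.
3. Together with the visible shape, these determine p as stated.

3*x^3 + 2*x^2*y - x*y + 2*y^2 + 2*x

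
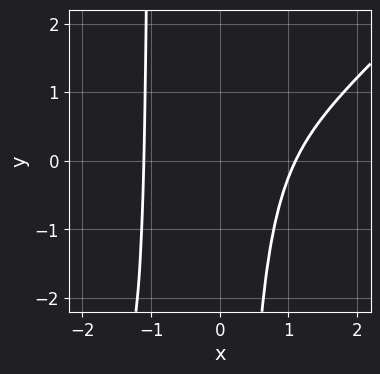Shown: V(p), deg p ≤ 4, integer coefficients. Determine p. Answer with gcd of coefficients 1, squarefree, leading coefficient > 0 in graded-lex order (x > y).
(a) The degree is 4 — a generic line meets the curve in up to 4 points.
(b) Against the integer gridlines: the curve avoids every integer y-axis point in the box.
(c) Fitting integer coefficients to these (and the overall shape) gives p.

2*x^4 - 2*x^3*y - 2*x^2*y - 3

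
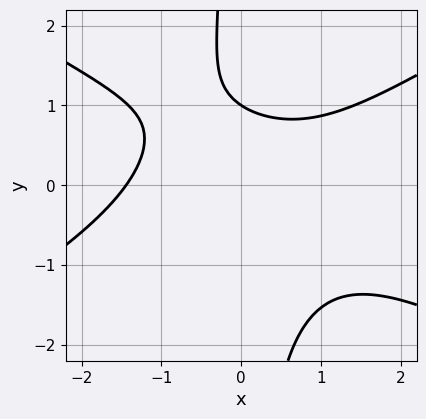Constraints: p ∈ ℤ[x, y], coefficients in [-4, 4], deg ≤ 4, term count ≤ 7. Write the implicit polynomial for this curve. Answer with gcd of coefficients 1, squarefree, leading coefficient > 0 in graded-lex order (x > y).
x^3 - 3*x*y^2 + x*y - 3*y + 3

Degree: the shape is more complex than any degree-2 curve, so deg p = 3.
Checking where it meets the axes: one y-axis crossing is at y = 1.
Putting this together gives p.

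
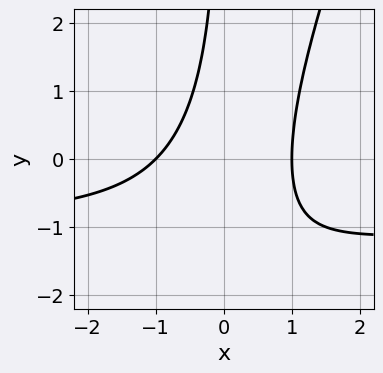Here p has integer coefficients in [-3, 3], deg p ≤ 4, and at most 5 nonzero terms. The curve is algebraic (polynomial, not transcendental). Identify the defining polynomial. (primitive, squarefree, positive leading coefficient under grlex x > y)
3*x^2*y - x*y^2 + 3*x^2 - 3*x*y - 3

First, deg p = 3. No degree-2 curve has this shape.
Next, from the axis intercepts and sections: it misses every integer gridline on the y-axis; among the integer gridlines, it crosses the x-axis at x ∈ {-1, 1}.
Finally, fitting integer coefficients to these (and the overall shape) gives p.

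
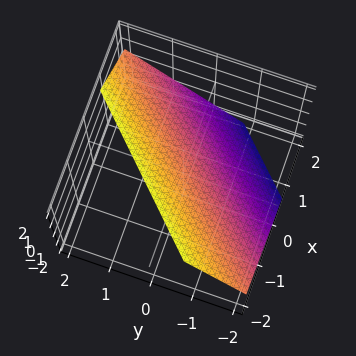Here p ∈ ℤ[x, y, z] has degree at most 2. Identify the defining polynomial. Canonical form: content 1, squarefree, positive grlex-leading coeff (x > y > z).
First, degree: the surface is flat (a plane), so deg p = 1.
Finally, the integer polynomial consistent with all of this is the stated p.

3*x - 3*y + 3*z - 2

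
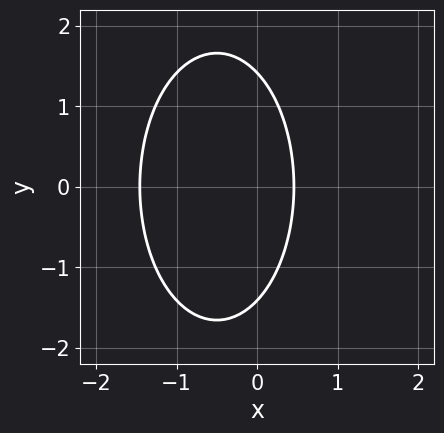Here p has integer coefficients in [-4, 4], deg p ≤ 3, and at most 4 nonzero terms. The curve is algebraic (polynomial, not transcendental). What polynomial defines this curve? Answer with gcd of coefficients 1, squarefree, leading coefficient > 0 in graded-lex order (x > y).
The degree is 2 — the shape is more complex than any degree-1 curve.
Symmetries: it's symmetric under y → −y, forcing even powers of y.
These observations pin down the coefficients.

3*x^2 + y^2 + 3*x - 2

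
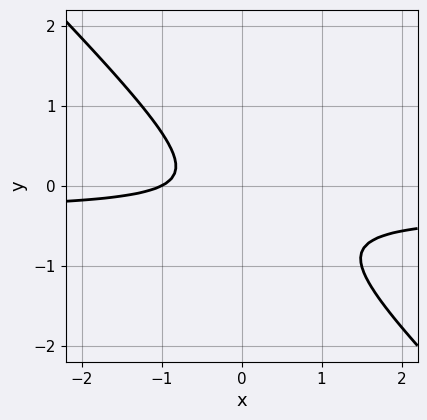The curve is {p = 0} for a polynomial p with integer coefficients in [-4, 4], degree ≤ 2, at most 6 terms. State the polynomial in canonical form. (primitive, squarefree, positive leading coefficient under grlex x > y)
3*x*y + 3*y^2 + x + y + 1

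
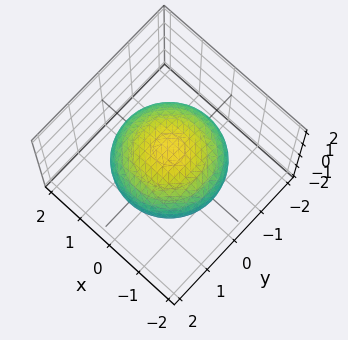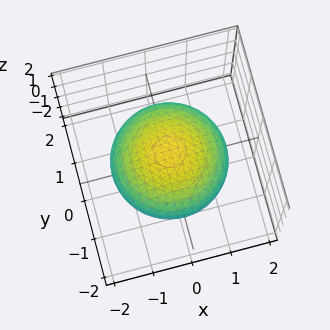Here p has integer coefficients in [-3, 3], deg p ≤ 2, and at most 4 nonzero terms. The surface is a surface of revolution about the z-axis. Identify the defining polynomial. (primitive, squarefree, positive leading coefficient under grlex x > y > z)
(a) The degree is 2 — a generic line meets the surface in up to 2 points.
(b) Symmetries: rotational symmetry about the z-axis ⇒ p depends on x, y only through x² + y².
(c) Observable constraints: the z-axis gridline crossings are at z ∈ {-1, 1}; a circular section at z = 0 has radius between 1 and 2.
(d) These observations pin down the coefficients.

x^2 + y^2 + 2*z^2 - 2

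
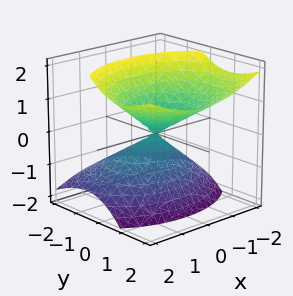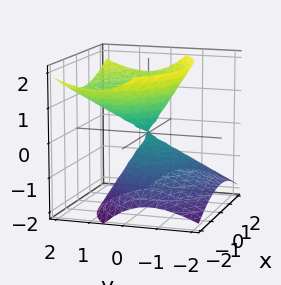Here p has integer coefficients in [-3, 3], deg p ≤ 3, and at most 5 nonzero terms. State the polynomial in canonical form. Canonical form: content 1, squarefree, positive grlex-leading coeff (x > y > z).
1. Degree: the shape is more complex than any degree-1 surface, so deg p = 2.
2. Reading off the gridlines: it meets the x-axis at x = 0 (among the integer gridlines); it meets the y-axis at y = 0 (among the integer gridlines); it crosses the z-axis at the gridline z = 0.
3. Assembling these constraints gives the stated polynomial.

2*x^2 + 3*y^2 - 3*y*z - 3*z^2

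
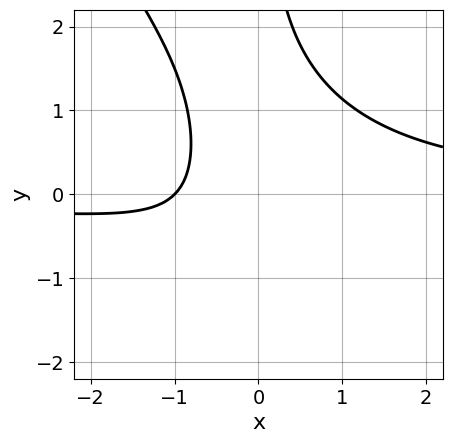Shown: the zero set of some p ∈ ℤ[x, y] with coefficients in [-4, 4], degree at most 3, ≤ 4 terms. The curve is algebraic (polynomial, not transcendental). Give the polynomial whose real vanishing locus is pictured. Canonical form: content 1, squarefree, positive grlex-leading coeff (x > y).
1. deg p = 3. The shape is more complex than any degree-2 curve.
2. Reading off the gridlines: no y-intercept at any integer in the box; it meets the x-axis at x = -1 (among the integer gridlines).
3. Solving for integer coefficients yields p as stated.

3*x^2*y + 2*x*y^2 - 3*x - 3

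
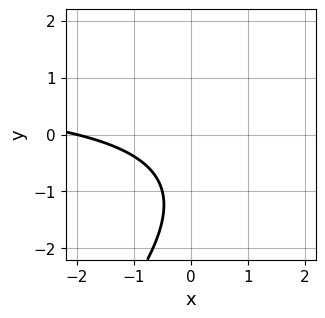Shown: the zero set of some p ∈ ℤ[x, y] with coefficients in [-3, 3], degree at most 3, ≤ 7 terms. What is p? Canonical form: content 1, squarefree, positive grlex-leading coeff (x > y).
x*y - y^2 - x - 2*y - 2

deg p = 2. No degree-1 curve has this shape.
From the axis intercepts and sections: no y-intercept at any integer in the box; one x-axis crossing is at x = -2.
The integer polynomial consistent with all of this is the stated p.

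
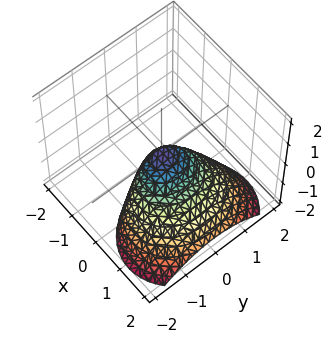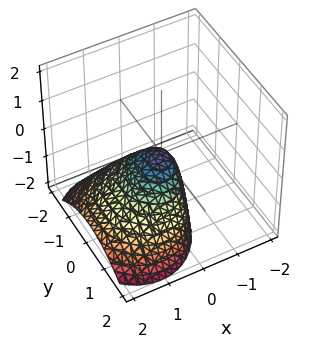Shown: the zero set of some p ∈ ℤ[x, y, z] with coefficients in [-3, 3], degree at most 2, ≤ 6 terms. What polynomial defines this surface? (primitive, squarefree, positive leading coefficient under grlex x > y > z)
1. Degree: a generic line meets the surface in up to 2 points, so deg p = 2.
2. Reading off the gridlines: it meets the y-axis at y = 0 (among the integer gridlines); it meets the x-axis at x = 0 (among the integer gridlines); it crosses the z-axis at the gridline z = 0.
3. Matching integer coefficients to the picture gives p.

3*x^2 + 3*x*z + 2*y^2 + 2*z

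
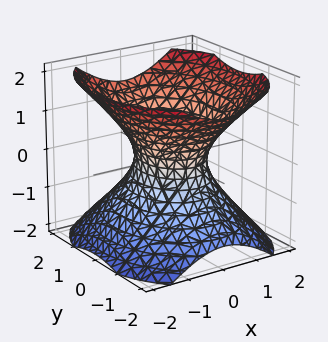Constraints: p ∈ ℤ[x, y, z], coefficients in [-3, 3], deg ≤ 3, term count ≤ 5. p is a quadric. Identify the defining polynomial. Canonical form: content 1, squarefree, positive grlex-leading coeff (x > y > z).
(a) deg p = 2. One connected sheet with a waist; a quadric.
(b) Symmetries: it's symmetric under x → −x, forcing even powers of x; mirror symmetry y ↦ −y ⇒ only even powers of y; mirror symmetry z ↦ −z ⇒ only even powers of z.
(c) Reading off the gridlines: the y-axis gridline crossings are at y ∈ {-1, 1}; no z-intercept at any integer in the box.
(d) Fitting integer coefficients to these (and the overall shape) gives p.

3*x^2 + 2*y^2 - 3*z^2 - 2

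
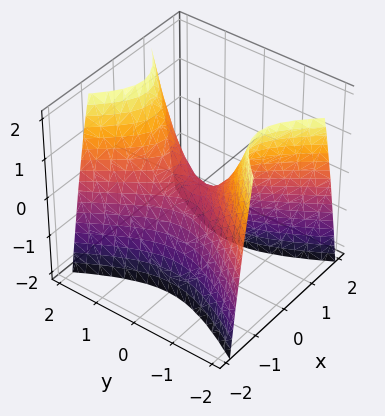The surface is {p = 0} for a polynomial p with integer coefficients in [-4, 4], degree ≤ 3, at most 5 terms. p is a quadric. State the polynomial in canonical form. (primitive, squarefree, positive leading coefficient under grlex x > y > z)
2*x^2 - y^2 + z

First, the degree is 2 — a saddle surface; a quadric.
Next, symmetries: the x ↦ −x reflection is a symmetry, so x appears only in even powers; mirror symmetry y ↦ −y ⇒ only even powers of y.
Then, against the integer gridlines: one z-axis crossing is at z = 0; one y-axis crossing is at y = 0; one x-axis crossing is at x = 0.
Finally, putting this together gives p.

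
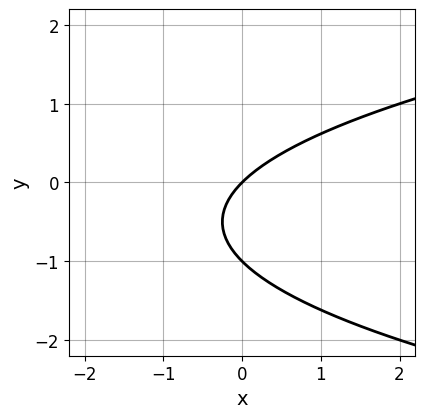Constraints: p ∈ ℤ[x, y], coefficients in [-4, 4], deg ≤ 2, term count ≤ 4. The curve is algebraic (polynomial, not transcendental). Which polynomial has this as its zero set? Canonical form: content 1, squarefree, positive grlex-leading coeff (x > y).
1. Degree: no degree-1 curve has this shape, so deg p = 2.
2. Observable constraints: among the integer gridlines, it crosses the y-axis at y ∈ {-1, 0}; it crosses the x-axis at the gridline x = 0.
3. Solving for integer coefficients yields p as stated.

y^2 - x + y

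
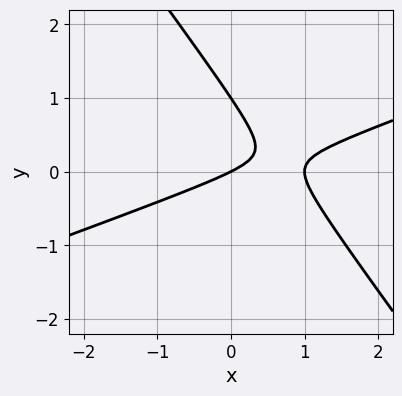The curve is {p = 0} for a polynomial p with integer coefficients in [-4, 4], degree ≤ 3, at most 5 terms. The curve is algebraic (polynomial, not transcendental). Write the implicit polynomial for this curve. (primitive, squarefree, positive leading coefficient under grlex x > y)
x^2 - 2*x*y - 2*y^2 - x + 2*y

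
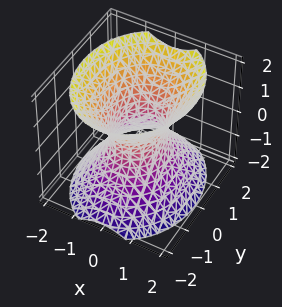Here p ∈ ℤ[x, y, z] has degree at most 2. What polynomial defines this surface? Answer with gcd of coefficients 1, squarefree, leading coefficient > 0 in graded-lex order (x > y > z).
3*x^2 + 2*y^2 - 2*z^2 - 2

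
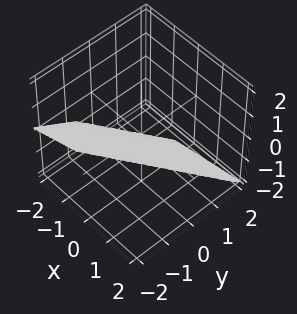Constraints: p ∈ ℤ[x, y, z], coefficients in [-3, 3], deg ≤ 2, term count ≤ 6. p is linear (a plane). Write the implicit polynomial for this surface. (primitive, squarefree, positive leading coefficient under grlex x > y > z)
2*x - 3*y - 2*z - 2

1. Degree: every cross-section is a straight line — this is a plane, so deg p = 1.
2. Observable constraints: it meets the z-axis at z = -1 (among the integer gridlines); it meets the x-axis at x = 1 (among the integer gridlines).
3. The integer polynomial consistent with all of this is the stated p.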